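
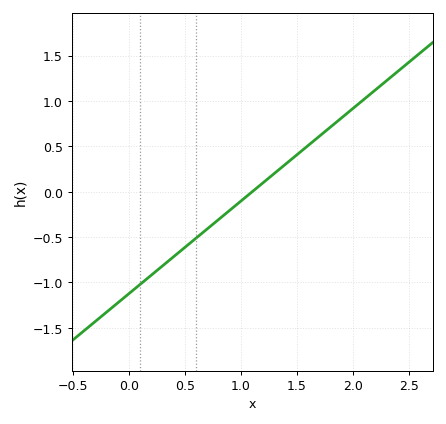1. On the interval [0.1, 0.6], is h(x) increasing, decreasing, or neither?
increasing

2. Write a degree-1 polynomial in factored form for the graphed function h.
y = 1.02(x - 1.1)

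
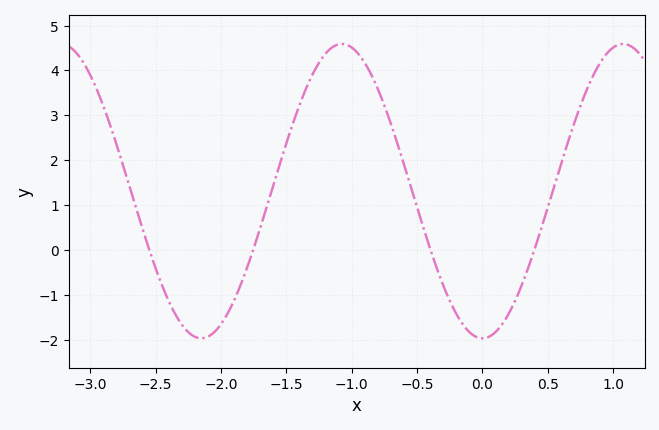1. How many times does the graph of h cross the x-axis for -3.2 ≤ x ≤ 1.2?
4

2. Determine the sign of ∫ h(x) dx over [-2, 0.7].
positive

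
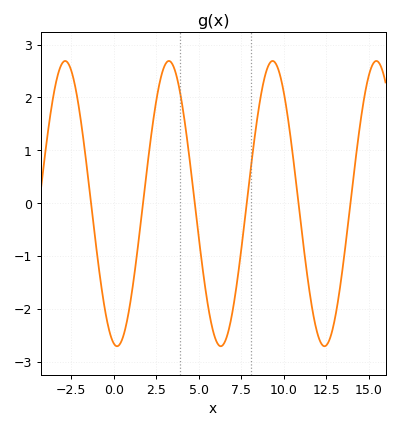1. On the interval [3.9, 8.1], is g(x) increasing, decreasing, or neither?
neither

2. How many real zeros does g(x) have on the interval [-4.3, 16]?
6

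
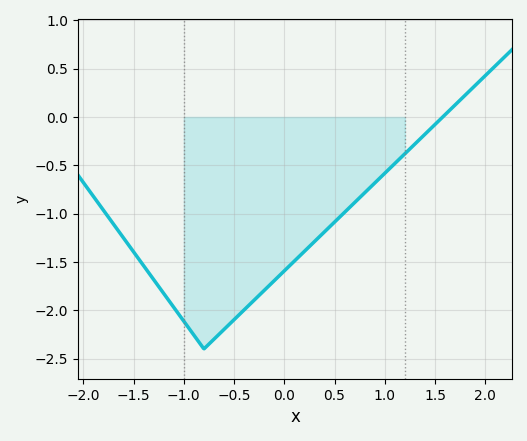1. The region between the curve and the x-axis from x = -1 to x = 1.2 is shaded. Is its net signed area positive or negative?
negative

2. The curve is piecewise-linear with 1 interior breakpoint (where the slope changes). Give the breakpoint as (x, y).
(-0.8, -2.4)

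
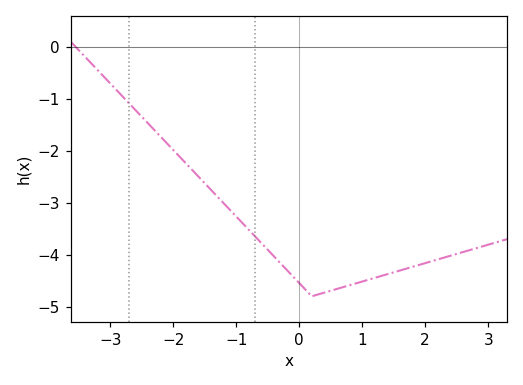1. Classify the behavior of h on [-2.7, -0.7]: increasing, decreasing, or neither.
decreasing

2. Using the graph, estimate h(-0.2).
-4.3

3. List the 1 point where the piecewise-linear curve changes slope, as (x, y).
(0.2, -4.8)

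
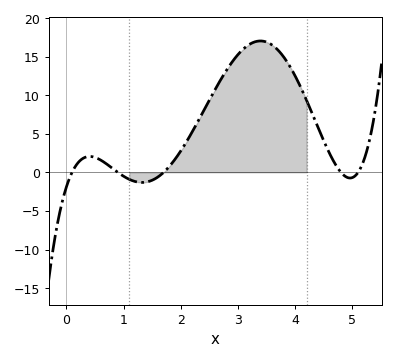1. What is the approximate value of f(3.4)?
17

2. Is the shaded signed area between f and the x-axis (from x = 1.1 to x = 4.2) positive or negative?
positive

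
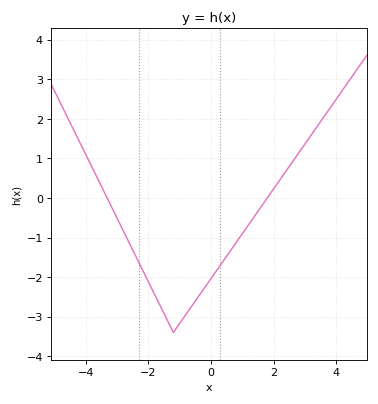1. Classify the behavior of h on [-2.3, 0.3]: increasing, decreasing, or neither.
neither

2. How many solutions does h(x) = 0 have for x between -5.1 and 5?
2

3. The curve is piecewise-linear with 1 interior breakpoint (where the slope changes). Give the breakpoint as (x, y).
(-1.2, -3.4)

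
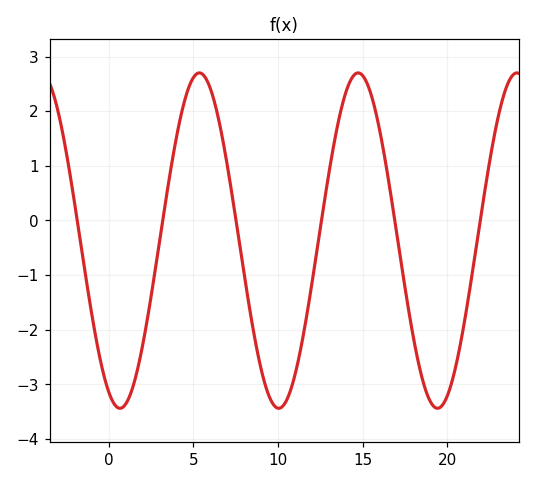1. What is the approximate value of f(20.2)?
-3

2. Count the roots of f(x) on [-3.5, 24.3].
6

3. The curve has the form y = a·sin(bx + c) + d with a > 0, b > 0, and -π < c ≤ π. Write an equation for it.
y = 3.07sin(0.67x - 2) - 0.37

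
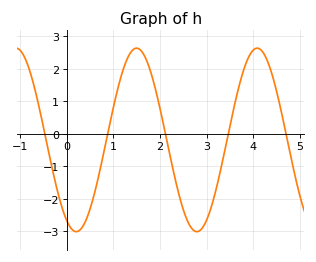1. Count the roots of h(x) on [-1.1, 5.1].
5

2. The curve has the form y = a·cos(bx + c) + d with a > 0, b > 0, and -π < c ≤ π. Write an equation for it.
y = 2.82cos(2.43x + 2.65) - 0.19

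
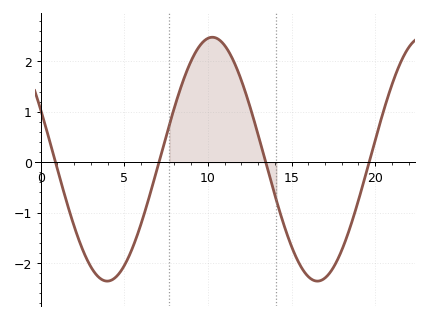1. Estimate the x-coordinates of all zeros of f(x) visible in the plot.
0.89, 7.07, 13.5, 19.6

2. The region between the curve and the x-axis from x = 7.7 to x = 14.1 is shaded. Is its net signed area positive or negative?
positive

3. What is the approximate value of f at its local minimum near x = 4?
-2.36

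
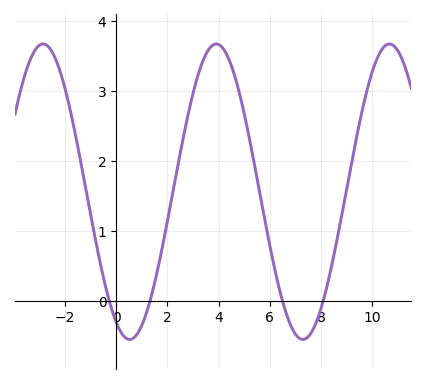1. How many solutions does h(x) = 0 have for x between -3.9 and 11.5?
4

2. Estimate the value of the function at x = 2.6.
2.3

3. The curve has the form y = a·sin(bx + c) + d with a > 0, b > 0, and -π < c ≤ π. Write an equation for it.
y = 2.11sin(0.93x - 2.1) + 1.56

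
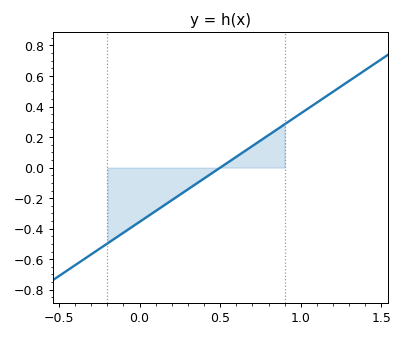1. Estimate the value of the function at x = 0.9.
0.284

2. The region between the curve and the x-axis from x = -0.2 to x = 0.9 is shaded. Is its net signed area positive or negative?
negative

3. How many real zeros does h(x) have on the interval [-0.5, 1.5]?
1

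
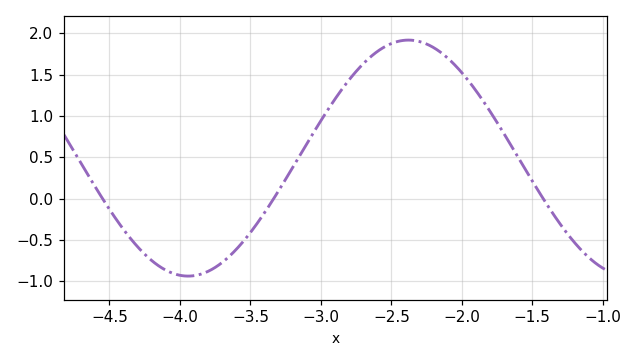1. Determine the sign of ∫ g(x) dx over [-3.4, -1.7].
positive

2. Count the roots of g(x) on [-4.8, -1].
3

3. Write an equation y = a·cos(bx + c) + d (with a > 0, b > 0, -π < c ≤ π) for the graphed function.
y = 1.43cos(2x - 1.5) + 0.49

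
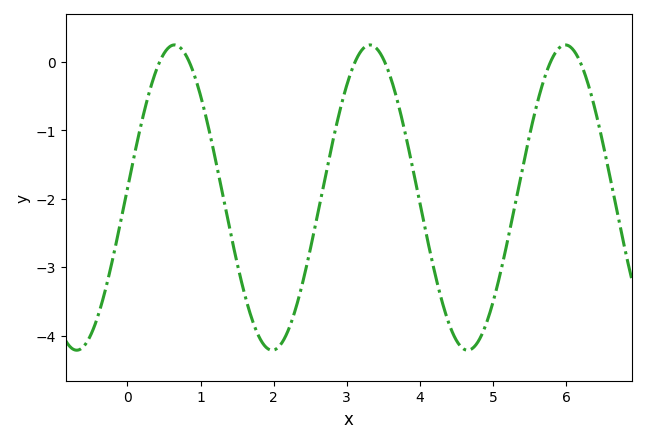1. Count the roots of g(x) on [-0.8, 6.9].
6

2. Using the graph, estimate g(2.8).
-1.2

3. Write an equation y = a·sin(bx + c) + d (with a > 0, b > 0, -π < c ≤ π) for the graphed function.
y = 2.23sin(2.4x + 0.06) - 1.98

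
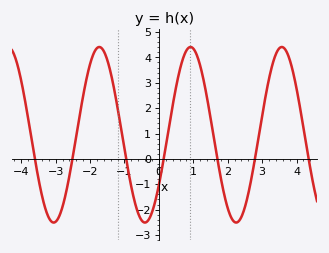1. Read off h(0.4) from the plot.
2.1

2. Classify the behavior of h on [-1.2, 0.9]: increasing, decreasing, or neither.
neither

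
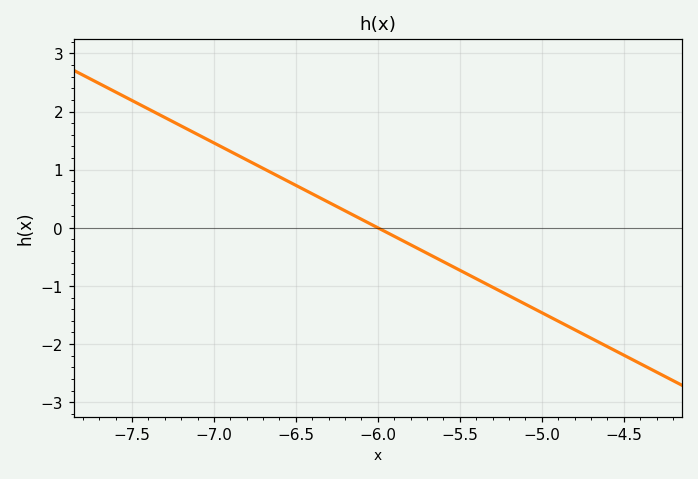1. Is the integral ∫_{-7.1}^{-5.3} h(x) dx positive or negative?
positive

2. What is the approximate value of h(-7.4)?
2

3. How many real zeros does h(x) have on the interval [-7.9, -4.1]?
1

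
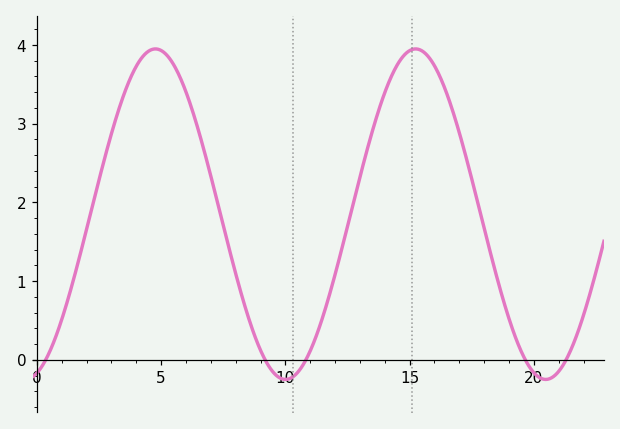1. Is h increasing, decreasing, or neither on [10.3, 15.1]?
increasing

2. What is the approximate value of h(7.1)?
2.21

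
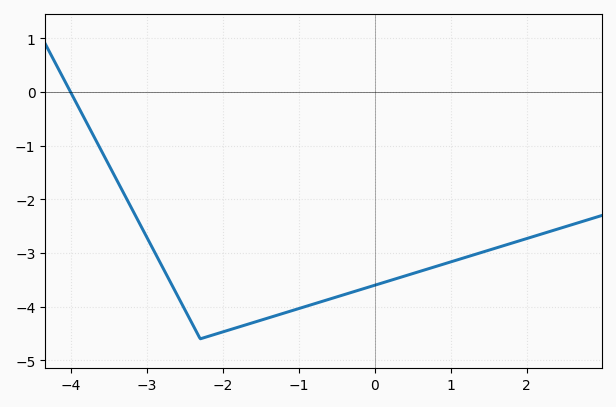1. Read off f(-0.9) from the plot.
-4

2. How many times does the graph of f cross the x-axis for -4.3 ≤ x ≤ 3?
1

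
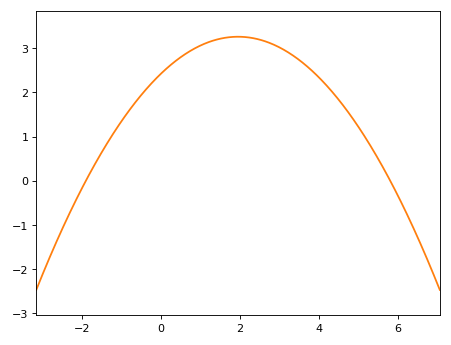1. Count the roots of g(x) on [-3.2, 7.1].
2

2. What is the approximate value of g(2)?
3.26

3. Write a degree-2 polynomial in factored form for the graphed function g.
y = -0.22(x + 1.9)(x - 5.8)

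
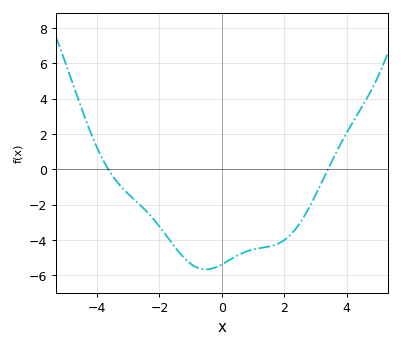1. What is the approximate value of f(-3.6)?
-0.111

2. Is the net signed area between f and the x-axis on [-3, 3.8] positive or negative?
negative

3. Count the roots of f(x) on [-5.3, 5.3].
2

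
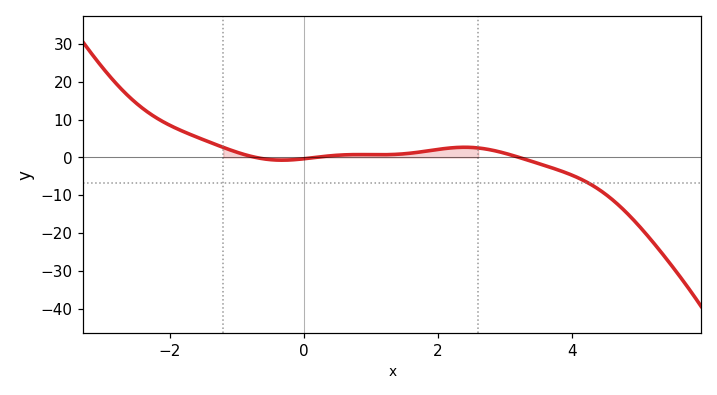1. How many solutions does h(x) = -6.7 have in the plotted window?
1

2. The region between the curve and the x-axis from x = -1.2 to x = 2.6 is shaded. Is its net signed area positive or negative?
positive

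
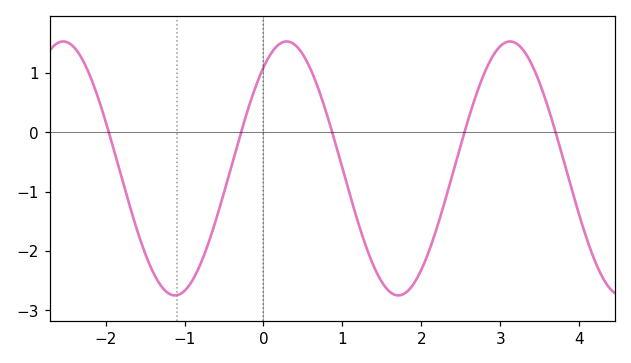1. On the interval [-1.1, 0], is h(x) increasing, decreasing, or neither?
increasing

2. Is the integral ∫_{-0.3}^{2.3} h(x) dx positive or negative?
negative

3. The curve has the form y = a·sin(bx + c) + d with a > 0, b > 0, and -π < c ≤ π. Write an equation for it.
y = 2.14sin(2.2x + 0.92) - 0.61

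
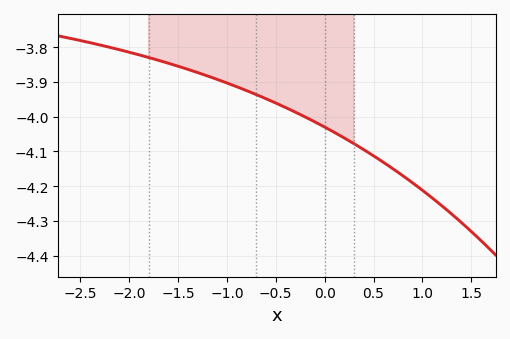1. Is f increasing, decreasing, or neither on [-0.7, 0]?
decreasing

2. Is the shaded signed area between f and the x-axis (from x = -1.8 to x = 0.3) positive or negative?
negative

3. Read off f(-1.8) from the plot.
-3.83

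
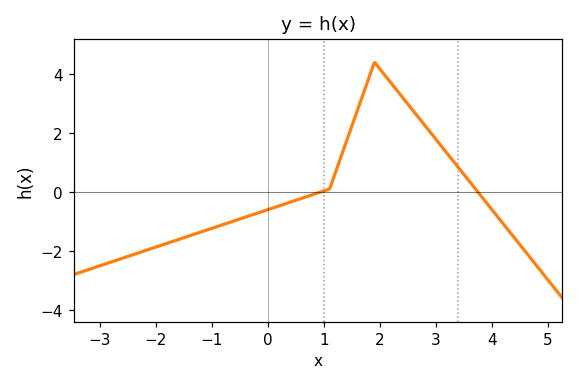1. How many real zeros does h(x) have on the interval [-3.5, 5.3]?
2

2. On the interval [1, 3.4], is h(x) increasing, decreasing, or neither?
neither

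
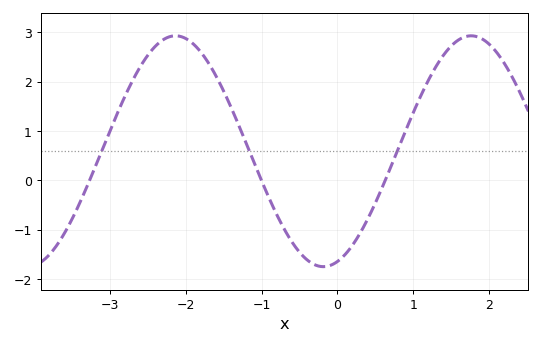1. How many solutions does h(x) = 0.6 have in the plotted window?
3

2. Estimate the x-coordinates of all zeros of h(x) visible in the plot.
-3.3, -1, 0.6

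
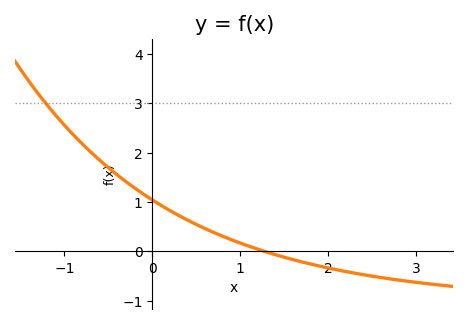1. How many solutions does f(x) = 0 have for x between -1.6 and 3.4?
1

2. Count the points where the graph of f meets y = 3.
1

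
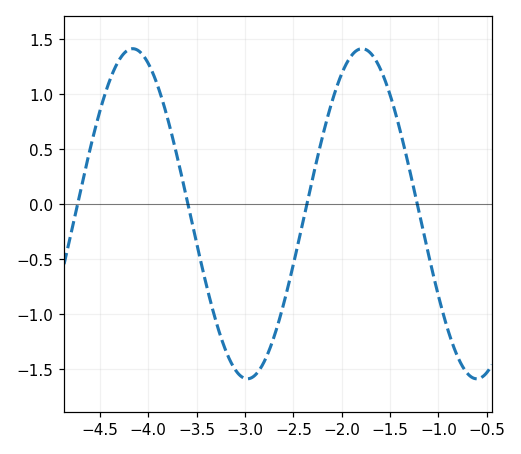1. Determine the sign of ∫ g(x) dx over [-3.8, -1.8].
negative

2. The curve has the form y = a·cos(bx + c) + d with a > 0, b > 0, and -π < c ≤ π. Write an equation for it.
y = 1.5cos(2.65x - 1.54) - 0.09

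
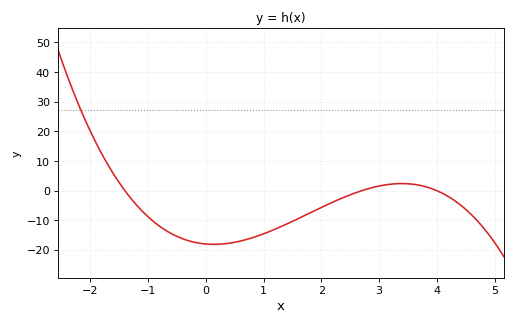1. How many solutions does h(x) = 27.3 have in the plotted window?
1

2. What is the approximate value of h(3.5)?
2.33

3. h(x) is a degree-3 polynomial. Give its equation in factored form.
y = -1.19(x + 1.4)(x - 2.7)(x - 4)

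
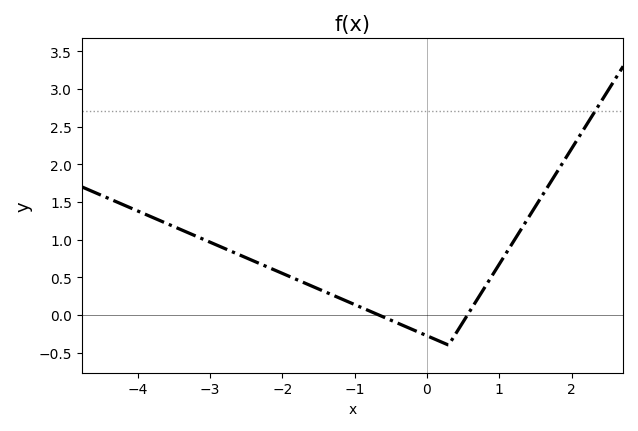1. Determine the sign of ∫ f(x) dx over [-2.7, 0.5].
positive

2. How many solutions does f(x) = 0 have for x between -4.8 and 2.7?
2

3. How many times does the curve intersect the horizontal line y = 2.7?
1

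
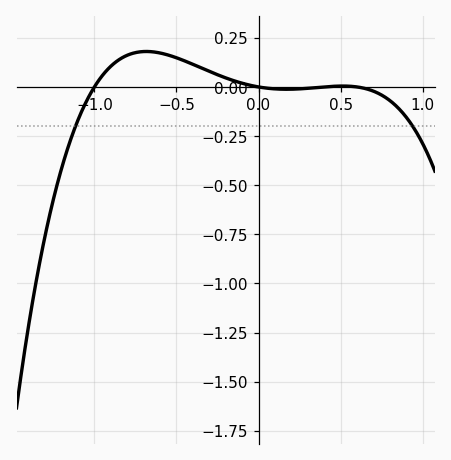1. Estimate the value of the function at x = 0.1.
0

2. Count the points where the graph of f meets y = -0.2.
2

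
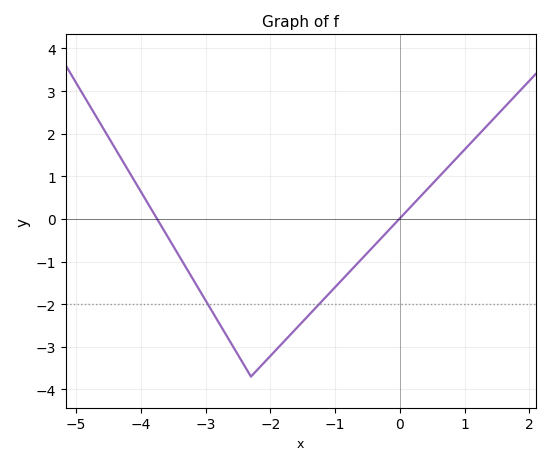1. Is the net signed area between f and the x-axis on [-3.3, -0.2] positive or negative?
negative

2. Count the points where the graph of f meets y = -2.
2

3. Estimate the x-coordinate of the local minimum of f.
-2.3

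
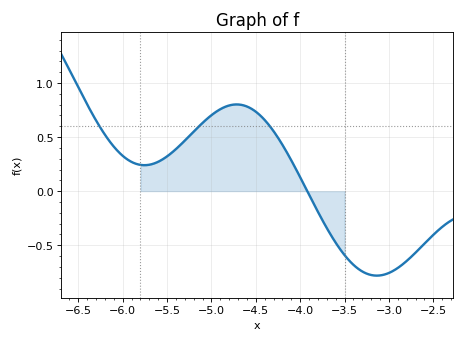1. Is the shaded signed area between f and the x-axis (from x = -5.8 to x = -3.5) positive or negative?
positive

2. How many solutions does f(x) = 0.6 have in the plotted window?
3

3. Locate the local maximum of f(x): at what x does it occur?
-4.7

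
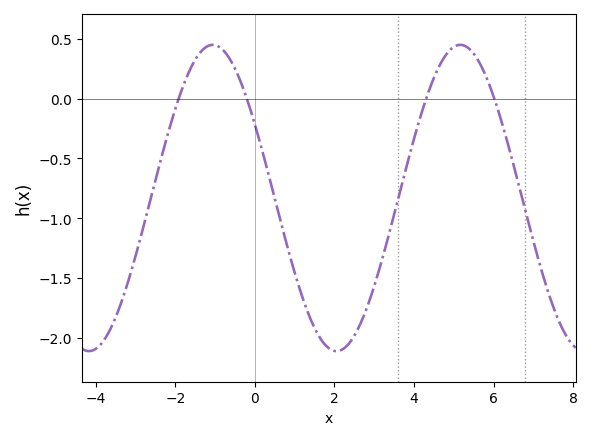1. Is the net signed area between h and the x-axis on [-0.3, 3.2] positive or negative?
negative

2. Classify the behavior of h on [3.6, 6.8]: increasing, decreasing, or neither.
neither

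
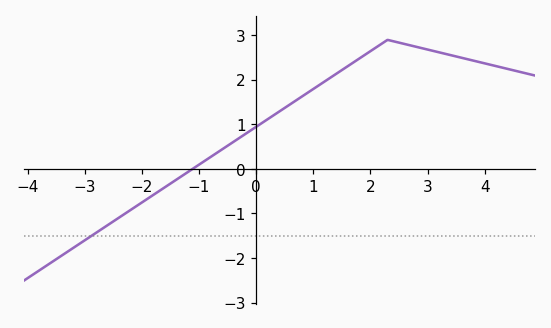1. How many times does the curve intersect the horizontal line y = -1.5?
1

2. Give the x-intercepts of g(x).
-1.2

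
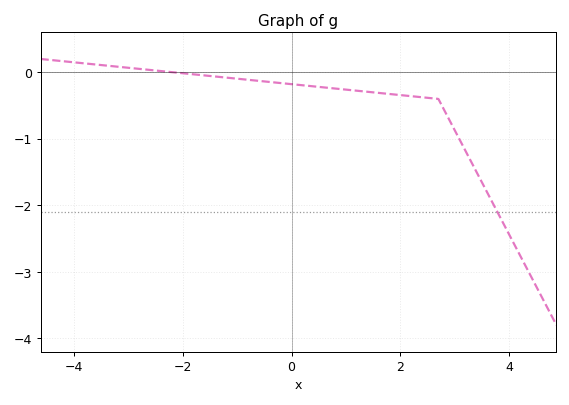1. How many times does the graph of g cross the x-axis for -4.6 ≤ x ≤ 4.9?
1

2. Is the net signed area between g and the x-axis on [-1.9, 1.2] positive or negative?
negative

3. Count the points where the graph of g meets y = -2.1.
1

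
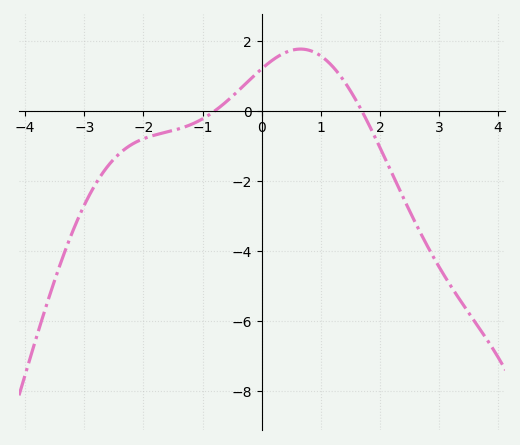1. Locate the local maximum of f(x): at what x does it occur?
0.6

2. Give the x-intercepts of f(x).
-0.8, 1.6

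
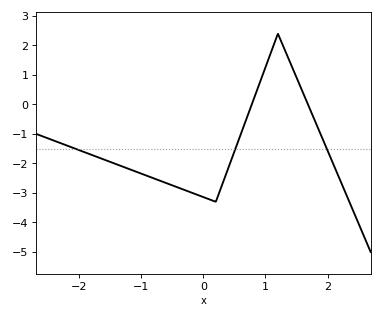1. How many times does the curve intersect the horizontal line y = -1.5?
3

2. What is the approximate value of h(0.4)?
-2.2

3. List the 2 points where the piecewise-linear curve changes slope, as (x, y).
(0.2, -3.3); (1.2, 2.4)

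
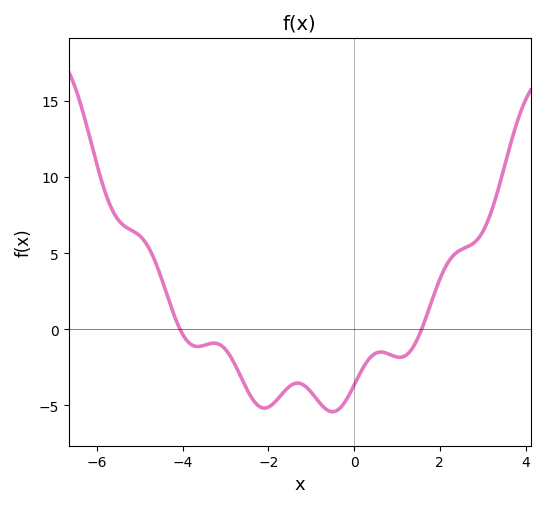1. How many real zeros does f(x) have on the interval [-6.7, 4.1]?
2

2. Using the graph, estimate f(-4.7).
5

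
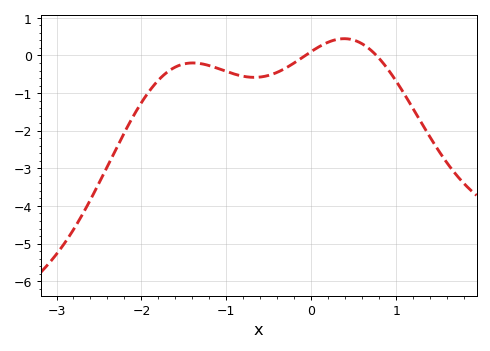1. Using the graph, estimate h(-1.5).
-0.225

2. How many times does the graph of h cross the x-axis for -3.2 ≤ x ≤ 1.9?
2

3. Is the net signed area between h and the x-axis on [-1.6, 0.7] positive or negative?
negative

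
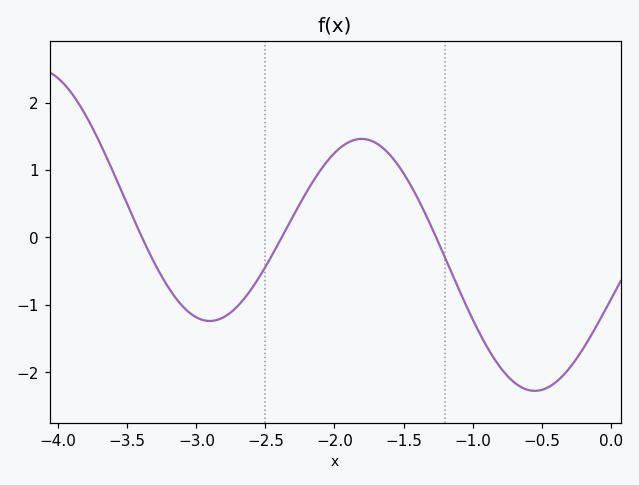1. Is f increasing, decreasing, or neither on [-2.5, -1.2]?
neither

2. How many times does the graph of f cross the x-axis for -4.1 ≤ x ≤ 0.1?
3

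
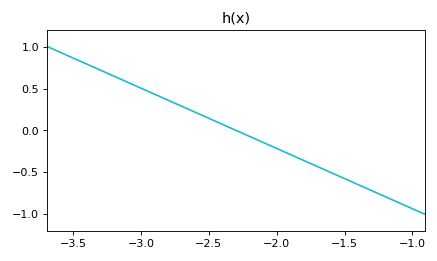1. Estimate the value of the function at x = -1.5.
-0.6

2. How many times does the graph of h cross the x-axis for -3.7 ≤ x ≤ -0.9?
1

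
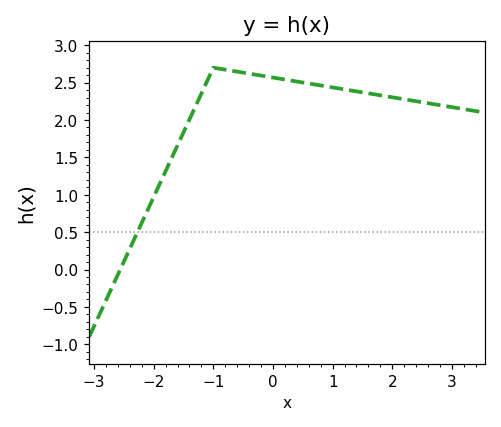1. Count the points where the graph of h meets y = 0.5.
1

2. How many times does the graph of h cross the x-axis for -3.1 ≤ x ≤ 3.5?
1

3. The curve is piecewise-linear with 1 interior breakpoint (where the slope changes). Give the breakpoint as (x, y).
(-1, 2.7)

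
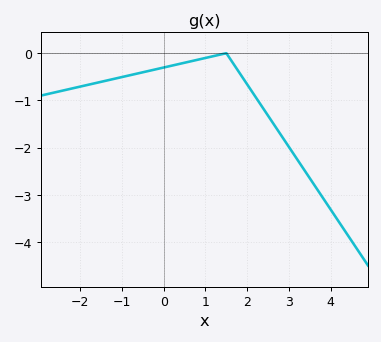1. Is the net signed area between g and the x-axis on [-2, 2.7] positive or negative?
negative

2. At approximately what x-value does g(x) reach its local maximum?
1.5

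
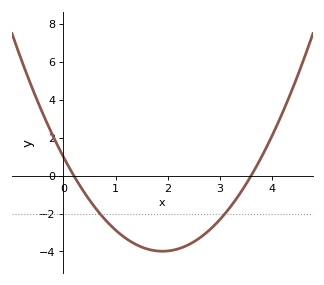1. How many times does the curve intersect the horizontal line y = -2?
2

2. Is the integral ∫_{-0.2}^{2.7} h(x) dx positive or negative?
negative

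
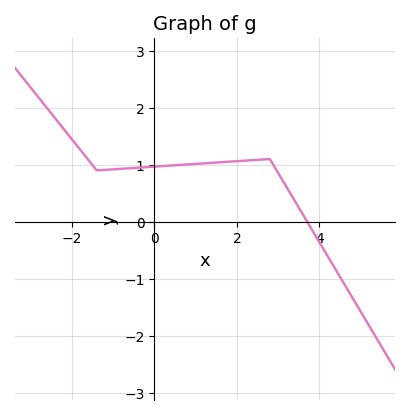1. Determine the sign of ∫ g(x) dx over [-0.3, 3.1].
positive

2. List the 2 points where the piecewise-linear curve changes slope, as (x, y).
(-1.4, 0.9); (2.8, 1.1)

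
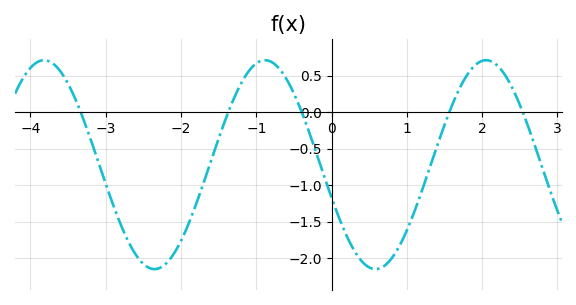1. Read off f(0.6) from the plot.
-2.15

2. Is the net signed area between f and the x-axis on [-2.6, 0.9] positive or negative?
negative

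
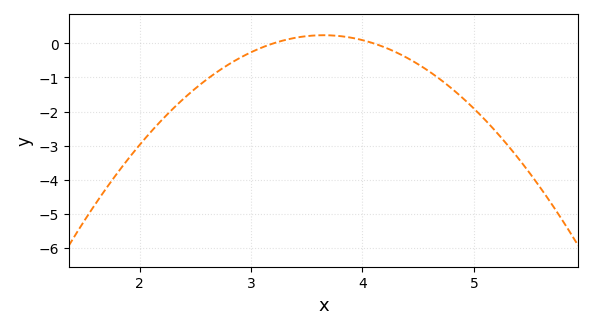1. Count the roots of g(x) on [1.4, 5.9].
2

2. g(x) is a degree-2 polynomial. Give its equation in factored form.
y = -1.18(x - 3.2)(x - 4.1)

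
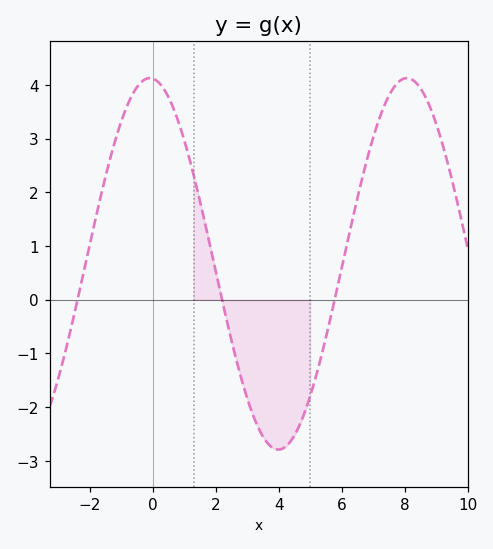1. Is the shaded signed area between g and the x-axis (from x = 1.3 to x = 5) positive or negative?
negative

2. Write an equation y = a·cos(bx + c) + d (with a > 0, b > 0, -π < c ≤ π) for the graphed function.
y = 3.46cos(0.77x + 0.07) + 0.67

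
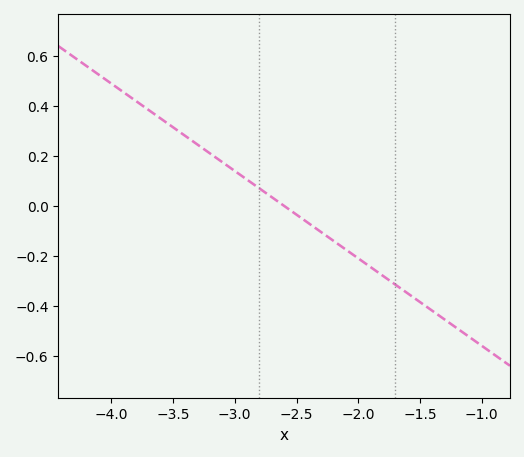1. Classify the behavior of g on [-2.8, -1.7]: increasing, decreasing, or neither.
decreasing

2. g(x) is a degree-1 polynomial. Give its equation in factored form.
y = -0.35(x + 2.6)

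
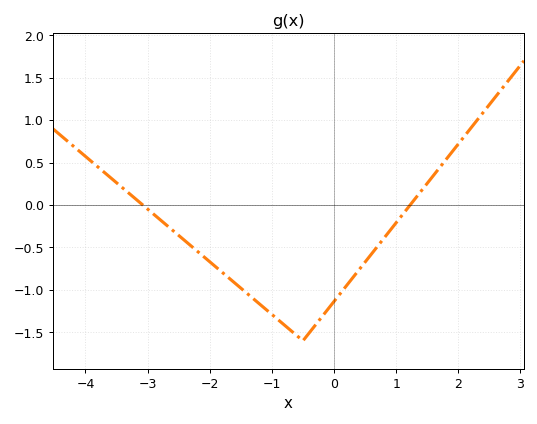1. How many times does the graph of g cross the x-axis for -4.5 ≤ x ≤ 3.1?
2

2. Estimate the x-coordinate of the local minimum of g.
-0.6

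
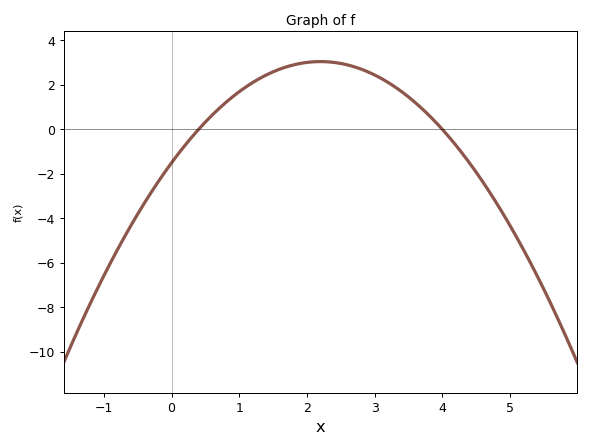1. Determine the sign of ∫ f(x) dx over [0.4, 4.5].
positive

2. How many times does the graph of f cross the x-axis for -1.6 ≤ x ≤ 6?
2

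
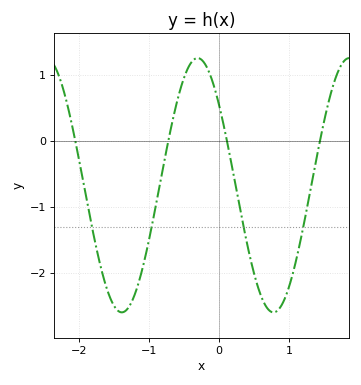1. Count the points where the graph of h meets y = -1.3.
4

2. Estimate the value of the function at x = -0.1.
0.9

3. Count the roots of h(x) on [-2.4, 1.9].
4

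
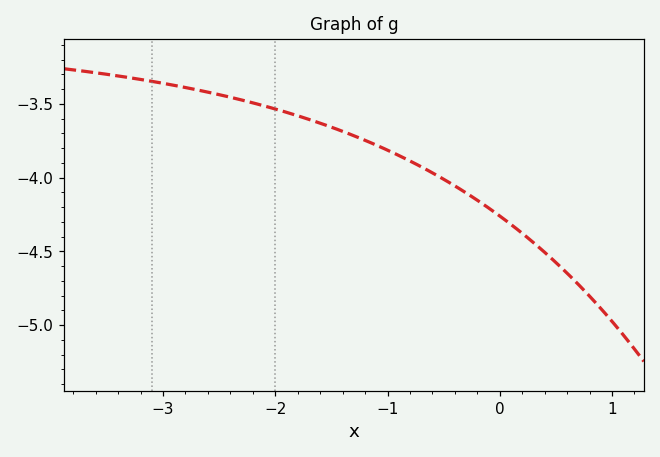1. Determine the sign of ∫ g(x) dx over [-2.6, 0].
negative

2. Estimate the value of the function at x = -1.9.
-3.56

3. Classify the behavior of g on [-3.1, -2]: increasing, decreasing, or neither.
decreasing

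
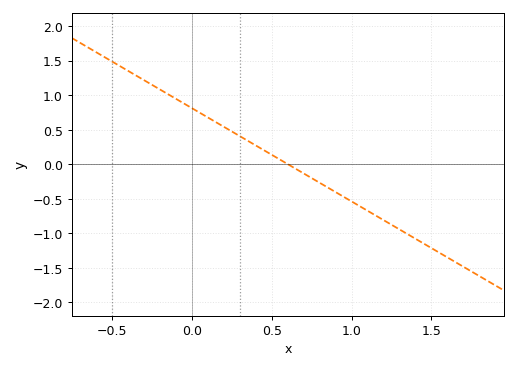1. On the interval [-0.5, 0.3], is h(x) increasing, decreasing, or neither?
decreasing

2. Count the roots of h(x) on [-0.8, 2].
1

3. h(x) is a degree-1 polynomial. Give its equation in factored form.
y = -1.35(x - 0.6)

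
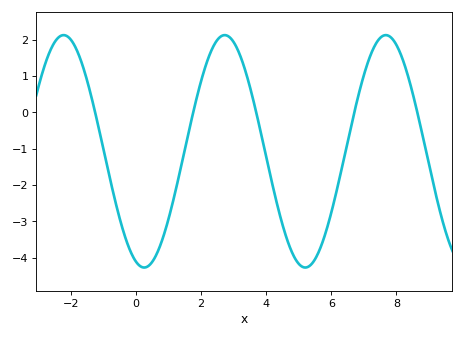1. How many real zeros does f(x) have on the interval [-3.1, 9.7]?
5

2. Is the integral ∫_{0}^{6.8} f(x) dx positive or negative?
negative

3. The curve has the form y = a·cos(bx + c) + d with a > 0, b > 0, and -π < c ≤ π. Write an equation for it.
y = 3.2cos(1.3x + 2.8) - 1.07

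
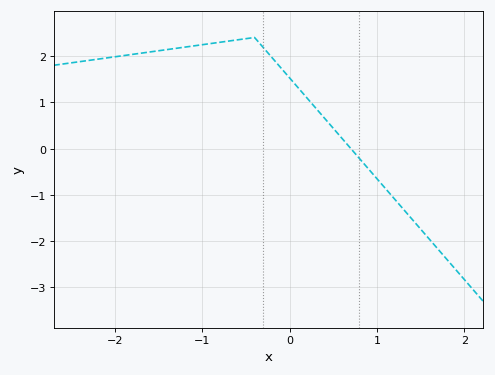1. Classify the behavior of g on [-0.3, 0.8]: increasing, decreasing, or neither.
decreasing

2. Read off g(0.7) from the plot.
0.004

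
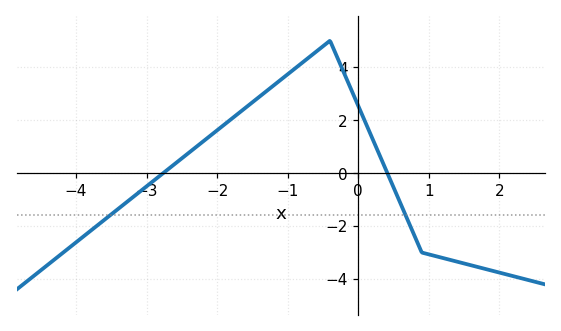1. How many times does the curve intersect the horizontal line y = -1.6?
2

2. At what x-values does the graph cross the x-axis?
-2.76, 0.413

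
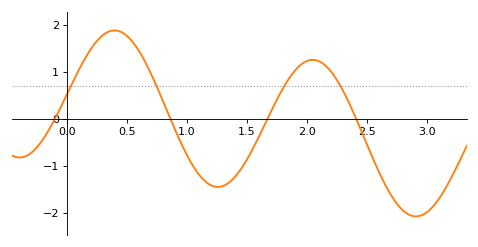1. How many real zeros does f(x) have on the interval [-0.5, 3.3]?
4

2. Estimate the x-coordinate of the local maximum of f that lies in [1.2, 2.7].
2.05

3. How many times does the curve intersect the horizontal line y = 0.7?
4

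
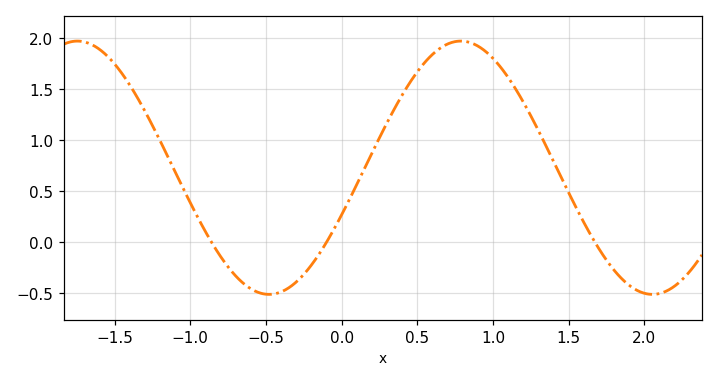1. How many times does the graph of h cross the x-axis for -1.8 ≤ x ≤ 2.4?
3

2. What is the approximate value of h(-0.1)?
0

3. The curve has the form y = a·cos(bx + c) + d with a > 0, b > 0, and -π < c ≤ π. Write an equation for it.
y = 1.24cos(2.5x - 2) + 0.73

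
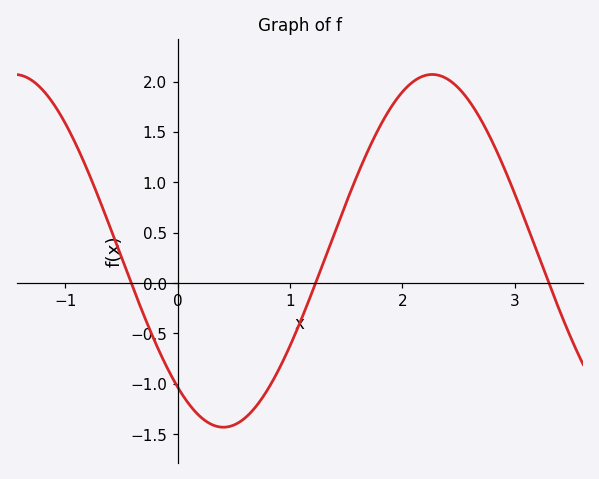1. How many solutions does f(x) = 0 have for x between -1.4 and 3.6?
3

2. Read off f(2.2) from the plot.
2.05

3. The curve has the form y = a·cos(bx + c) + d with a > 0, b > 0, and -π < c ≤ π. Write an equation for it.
y = 1.75cos(1.7x + 2.5) + 0.32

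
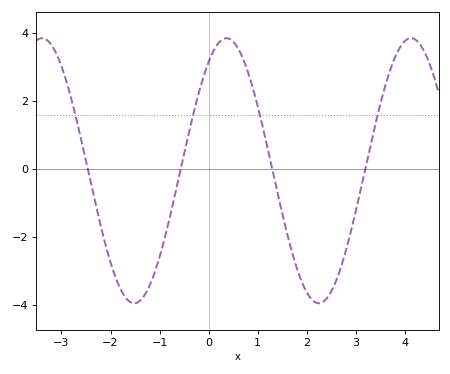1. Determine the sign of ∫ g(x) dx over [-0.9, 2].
positive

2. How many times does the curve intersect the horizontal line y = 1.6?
4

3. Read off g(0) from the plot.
3.15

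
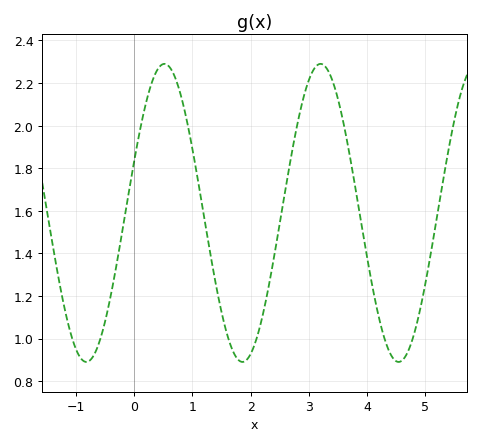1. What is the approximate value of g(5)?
1.26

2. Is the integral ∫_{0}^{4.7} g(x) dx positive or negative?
positive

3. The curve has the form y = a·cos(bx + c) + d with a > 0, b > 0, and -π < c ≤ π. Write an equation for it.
y = 0.7cos(2.3x - 1.2) + 1.59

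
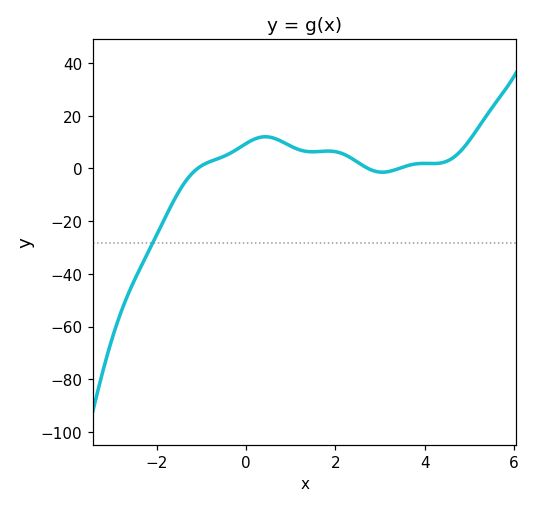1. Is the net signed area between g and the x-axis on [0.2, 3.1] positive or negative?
positive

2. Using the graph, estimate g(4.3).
2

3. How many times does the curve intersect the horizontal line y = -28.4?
1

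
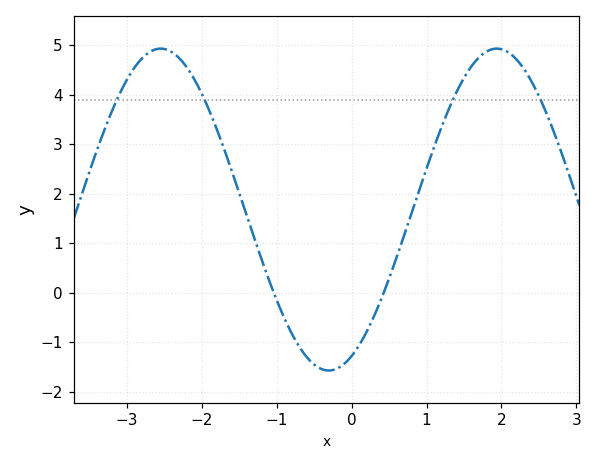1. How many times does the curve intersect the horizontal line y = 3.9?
4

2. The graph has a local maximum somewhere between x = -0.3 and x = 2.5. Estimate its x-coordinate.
1.9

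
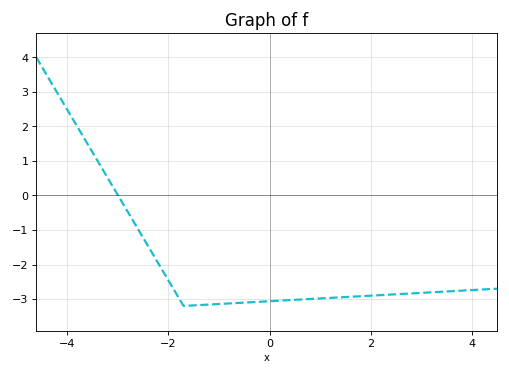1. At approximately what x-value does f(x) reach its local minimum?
-1.6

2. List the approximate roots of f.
-3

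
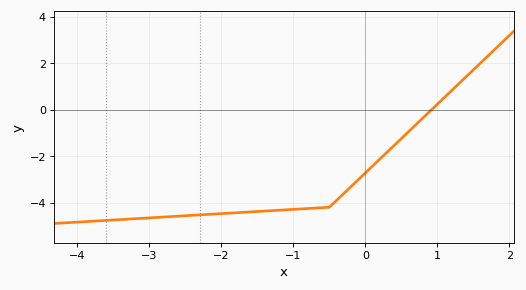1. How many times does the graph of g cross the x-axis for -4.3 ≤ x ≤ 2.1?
1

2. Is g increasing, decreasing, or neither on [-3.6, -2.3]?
increasing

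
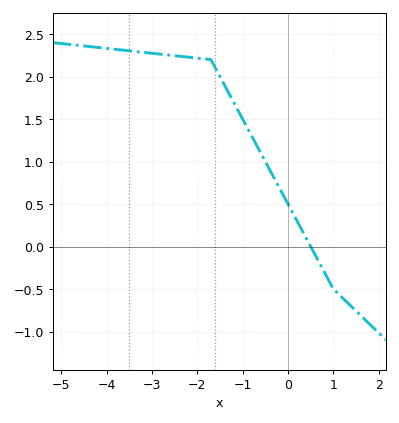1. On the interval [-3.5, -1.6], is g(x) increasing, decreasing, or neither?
decreasing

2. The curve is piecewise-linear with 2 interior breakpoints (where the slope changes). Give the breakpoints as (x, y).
(-1.7, 2.2); (1, -0.5)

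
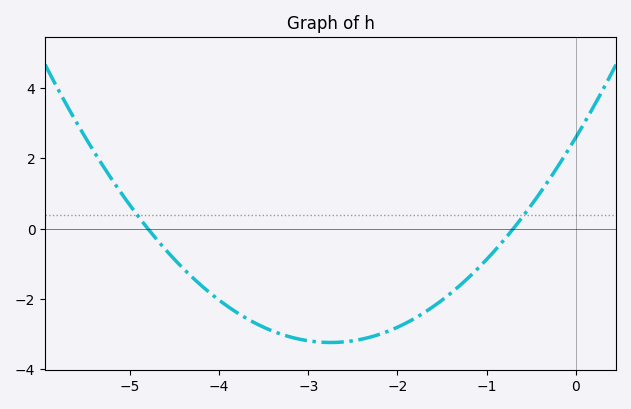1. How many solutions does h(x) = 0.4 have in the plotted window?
2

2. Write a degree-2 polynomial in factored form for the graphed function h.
y = 0.77(x + 4.8)(x + 0.7)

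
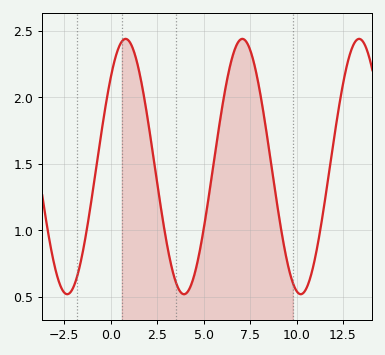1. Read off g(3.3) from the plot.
0.7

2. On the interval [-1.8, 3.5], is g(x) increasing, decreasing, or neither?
neither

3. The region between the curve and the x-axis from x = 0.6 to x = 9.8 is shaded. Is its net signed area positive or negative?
positive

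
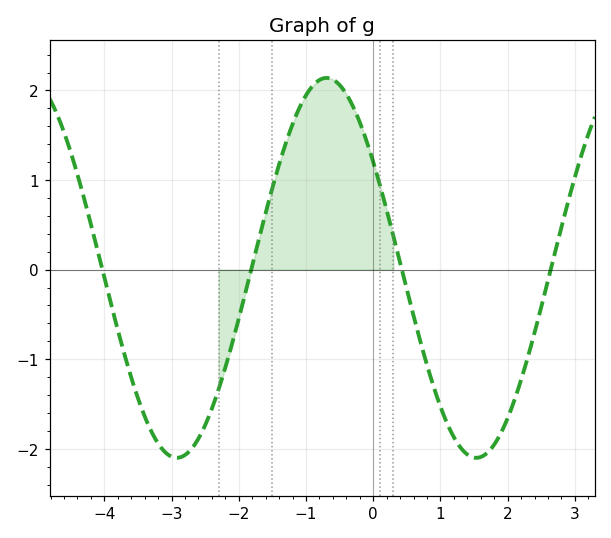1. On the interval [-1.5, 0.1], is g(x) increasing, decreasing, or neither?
neither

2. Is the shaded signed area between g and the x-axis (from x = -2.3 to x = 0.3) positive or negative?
positive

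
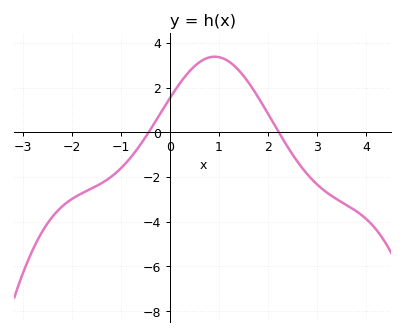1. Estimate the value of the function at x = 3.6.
-3.2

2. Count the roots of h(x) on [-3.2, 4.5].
2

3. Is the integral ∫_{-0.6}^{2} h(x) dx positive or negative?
positive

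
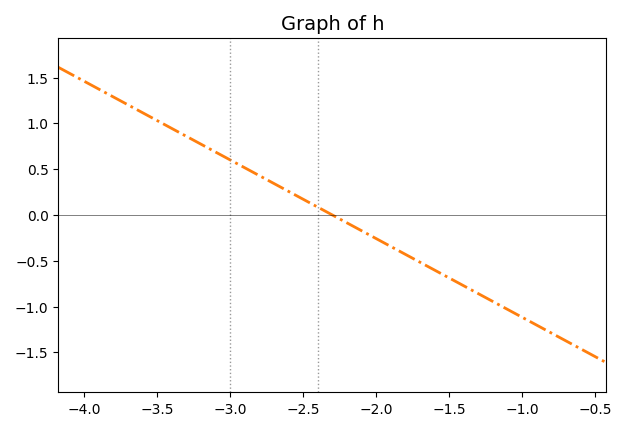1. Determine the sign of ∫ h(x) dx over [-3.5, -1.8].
positive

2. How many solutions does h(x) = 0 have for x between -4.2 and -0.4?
1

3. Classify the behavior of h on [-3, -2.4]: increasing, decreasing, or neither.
decreasing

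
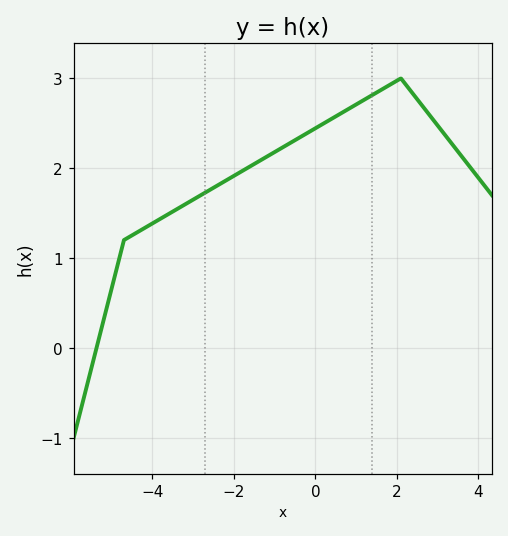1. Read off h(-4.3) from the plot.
1.3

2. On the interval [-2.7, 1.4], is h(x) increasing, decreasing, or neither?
increasing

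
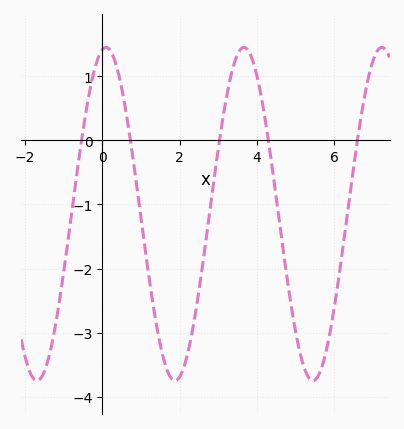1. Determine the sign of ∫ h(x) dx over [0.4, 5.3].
negative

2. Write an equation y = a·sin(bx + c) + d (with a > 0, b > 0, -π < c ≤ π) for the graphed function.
y = 2.6sin(1.8x + 1.4) - 1.15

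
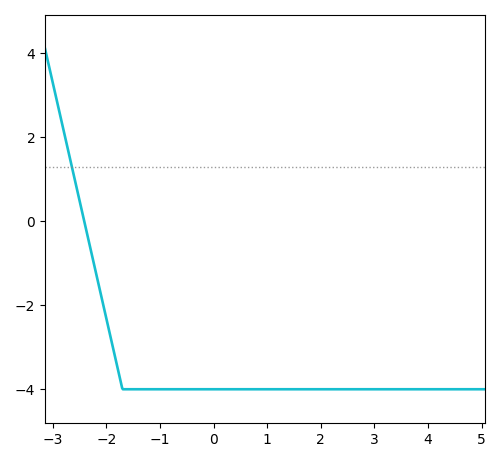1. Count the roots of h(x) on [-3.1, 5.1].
1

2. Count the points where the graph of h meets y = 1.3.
1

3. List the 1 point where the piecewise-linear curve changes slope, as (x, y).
(-1.7, -4)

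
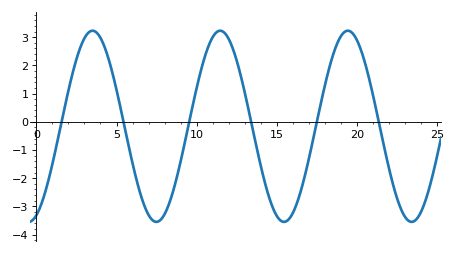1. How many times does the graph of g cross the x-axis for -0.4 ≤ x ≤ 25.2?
6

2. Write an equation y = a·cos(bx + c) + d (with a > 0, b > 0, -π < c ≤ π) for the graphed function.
y = 3.39cos(0.79x - 2.8) - 0.16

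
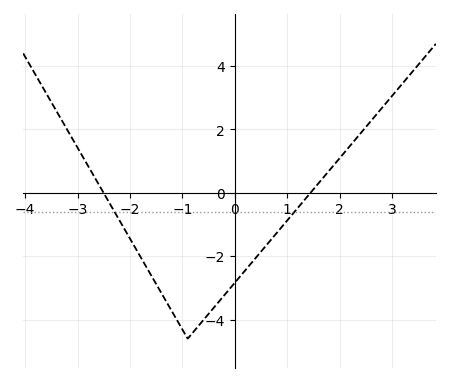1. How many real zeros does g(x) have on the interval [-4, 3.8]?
2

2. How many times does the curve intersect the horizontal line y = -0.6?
2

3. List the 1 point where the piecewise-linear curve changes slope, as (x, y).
(-0.9, -4.6)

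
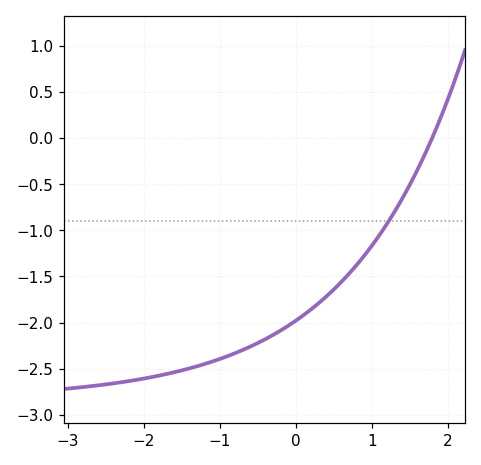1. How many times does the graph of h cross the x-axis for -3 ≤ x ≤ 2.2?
1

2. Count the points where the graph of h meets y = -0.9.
1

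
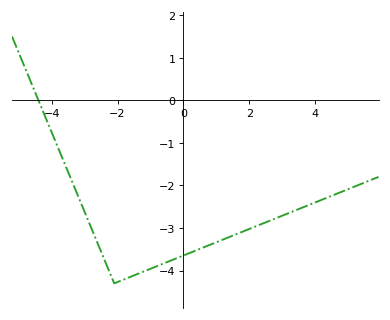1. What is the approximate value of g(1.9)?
-3.1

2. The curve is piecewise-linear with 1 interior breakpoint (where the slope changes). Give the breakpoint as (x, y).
(-2.1, -4.3)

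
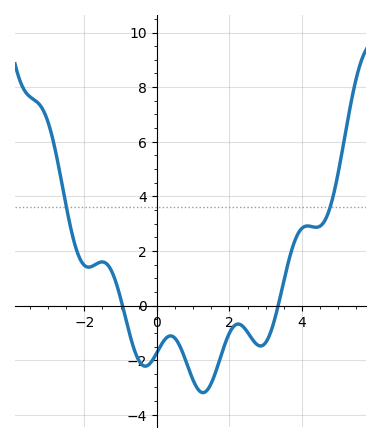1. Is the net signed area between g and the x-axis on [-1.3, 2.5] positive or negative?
negative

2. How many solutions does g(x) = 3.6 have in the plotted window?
2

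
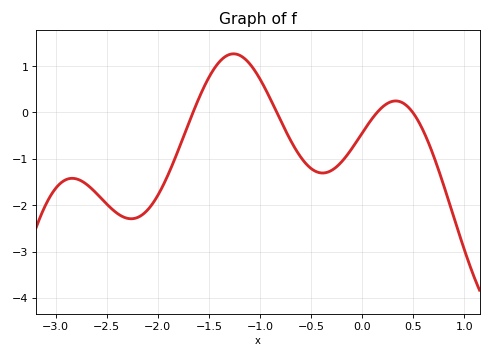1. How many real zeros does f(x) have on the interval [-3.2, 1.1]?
4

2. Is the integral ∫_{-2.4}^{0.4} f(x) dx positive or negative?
negative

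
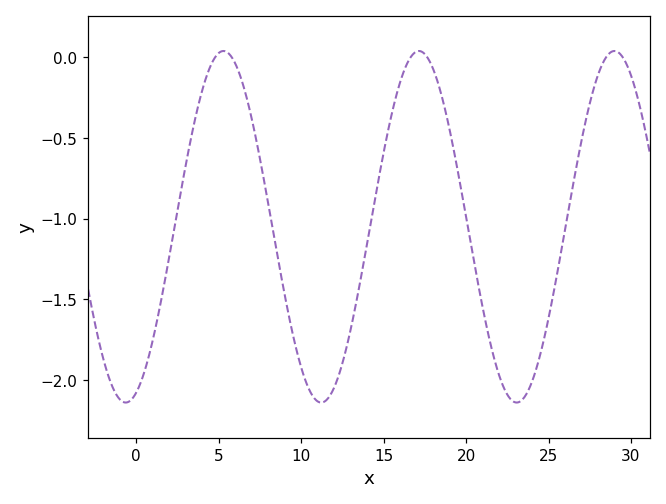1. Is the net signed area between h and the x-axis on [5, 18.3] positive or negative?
negative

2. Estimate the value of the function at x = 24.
-2.01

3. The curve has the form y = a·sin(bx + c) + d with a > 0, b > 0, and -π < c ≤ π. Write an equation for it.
y = 1.09sin(0.53x - 1.23) - 1.05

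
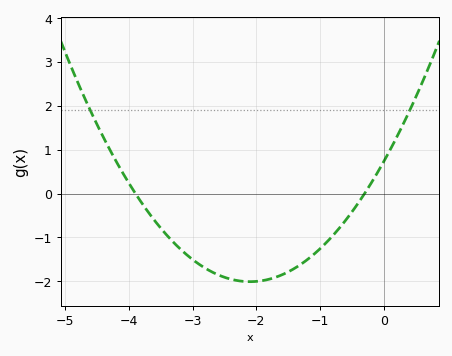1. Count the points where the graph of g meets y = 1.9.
2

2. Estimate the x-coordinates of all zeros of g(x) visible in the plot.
-3.9, -0.3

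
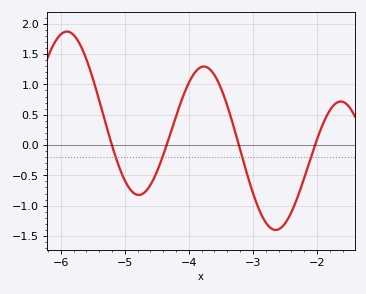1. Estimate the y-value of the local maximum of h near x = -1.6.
0.718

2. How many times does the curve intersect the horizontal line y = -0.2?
4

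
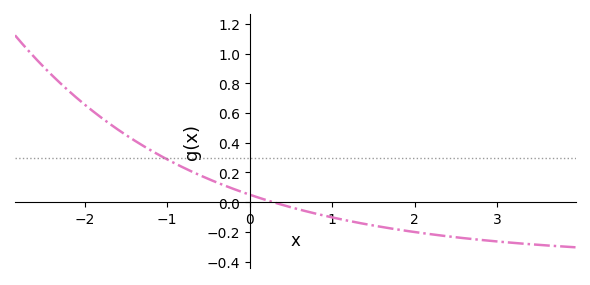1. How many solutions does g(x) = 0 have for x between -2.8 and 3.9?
1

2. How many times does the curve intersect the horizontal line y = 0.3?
1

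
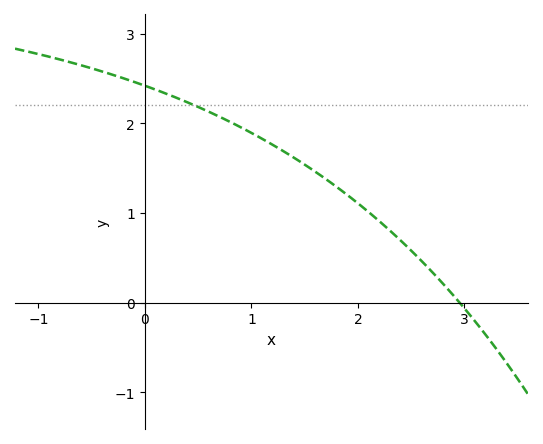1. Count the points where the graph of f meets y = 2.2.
1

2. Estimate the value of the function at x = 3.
-0.1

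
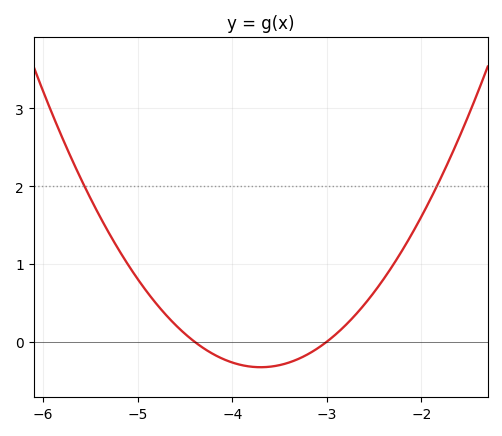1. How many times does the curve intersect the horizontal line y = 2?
2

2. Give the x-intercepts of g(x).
-4.4, -3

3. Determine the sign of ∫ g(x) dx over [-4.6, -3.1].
negative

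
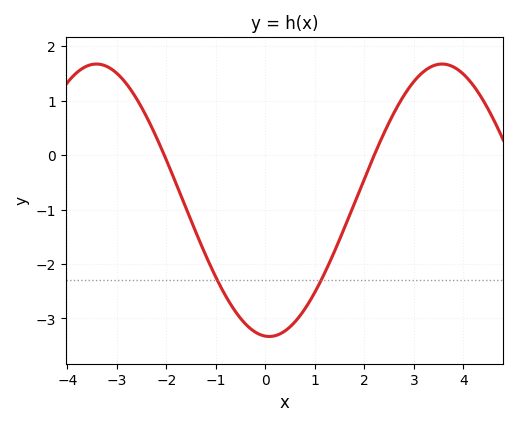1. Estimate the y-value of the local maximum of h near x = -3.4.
1.67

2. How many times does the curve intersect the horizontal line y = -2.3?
2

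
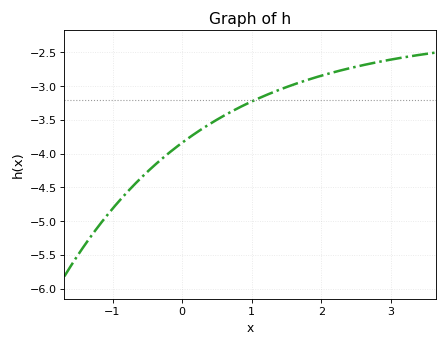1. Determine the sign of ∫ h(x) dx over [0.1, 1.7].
negative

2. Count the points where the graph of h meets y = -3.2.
1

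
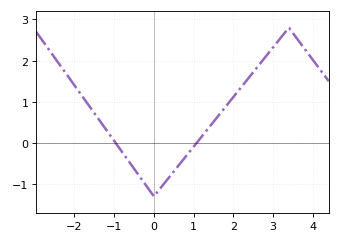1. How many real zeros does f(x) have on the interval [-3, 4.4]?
2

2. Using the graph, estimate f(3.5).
2.7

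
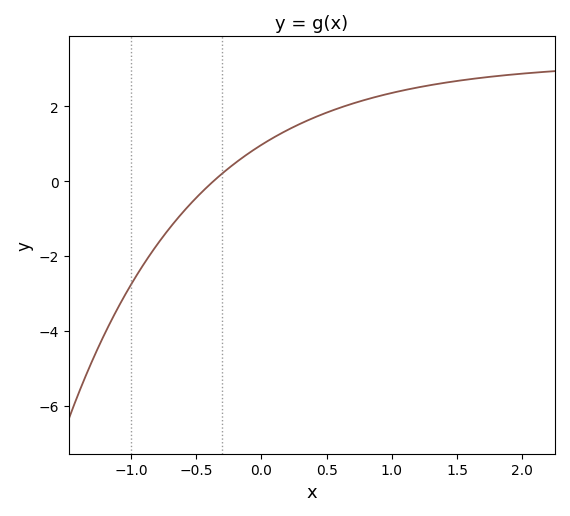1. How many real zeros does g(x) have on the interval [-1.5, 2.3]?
1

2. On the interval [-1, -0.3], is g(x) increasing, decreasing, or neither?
increasing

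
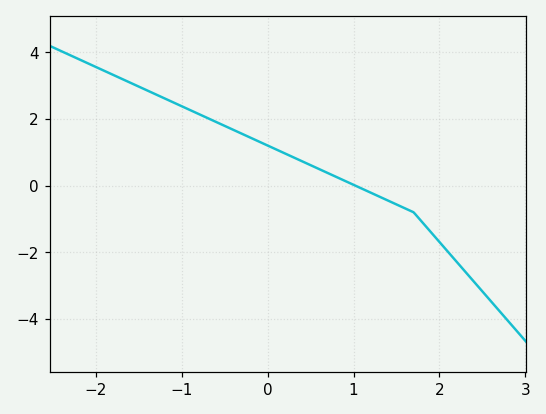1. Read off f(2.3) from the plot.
-2.6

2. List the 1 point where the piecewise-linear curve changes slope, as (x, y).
(1.7, -0.8)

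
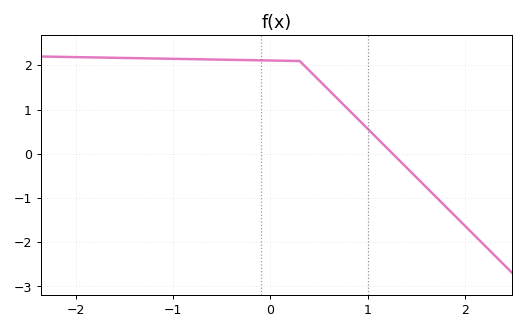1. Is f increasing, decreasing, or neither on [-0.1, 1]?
decreasing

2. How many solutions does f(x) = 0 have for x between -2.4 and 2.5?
1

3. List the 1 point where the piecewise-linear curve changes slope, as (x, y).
(0.3, 2.1)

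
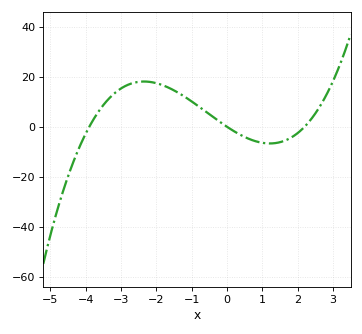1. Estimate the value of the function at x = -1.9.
17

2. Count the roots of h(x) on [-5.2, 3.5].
3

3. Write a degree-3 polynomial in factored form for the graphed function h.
y = 1.09(x + 3.9)(x - 0)(x - 2.2)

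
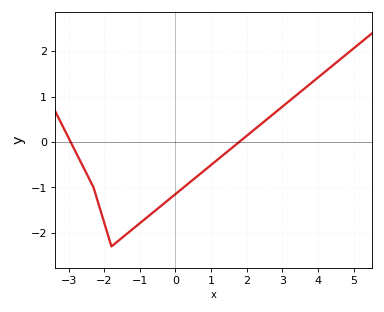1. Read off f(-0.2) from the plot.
-1.3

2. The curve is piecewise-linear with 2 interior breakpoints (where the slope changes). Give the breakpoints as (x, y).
(-2.3, -1); (-1.8, -2.3)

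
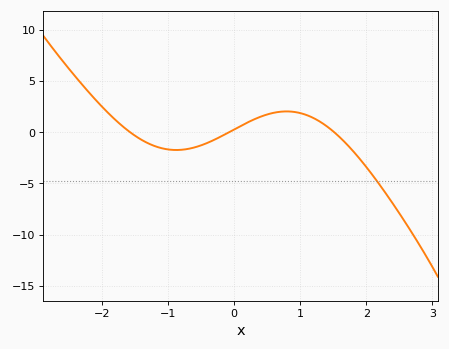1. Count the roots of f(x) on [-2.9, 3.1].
3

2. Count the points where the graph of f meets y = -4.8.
1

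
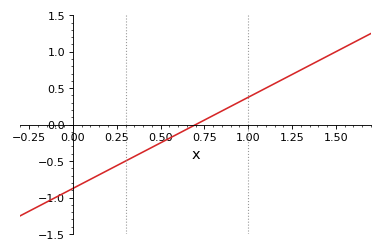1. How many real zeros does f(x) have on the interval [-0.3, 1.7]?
1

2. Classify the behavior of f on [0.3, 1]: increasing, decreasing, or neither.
increasing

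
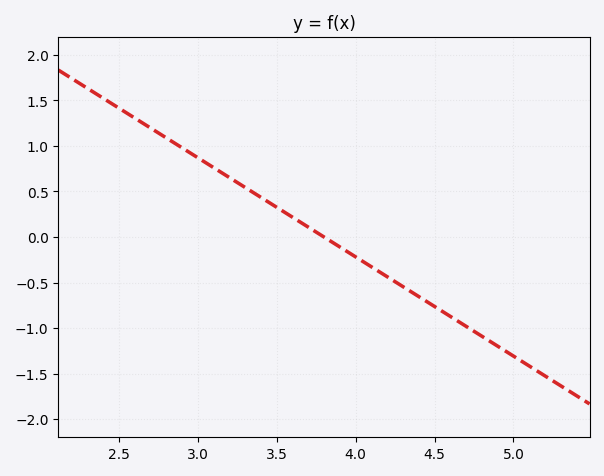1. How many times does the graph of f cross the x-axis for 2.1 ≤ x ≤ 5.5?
1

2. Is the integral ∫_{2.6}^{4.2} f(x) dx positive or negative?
positive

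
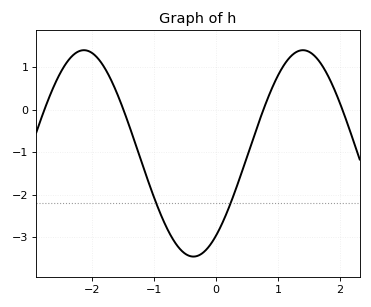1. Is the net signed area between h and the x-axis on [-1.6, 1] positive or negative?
negative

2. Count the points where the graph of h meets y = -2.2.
2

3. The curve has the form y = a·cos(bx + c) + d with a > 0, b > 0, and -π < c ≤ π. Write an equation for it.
y = 2.43cos(1.78x - 2.49) - 1.03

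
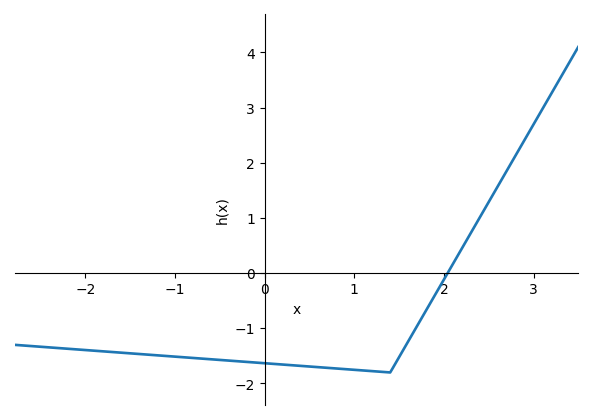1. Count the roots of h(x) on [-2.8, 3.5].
1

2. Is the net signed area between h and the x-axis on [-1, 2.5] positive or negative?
negative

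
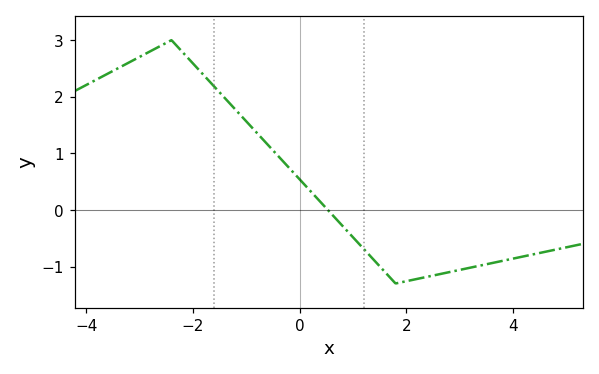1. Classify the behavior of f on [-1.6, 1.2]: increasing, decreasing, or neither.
decreasing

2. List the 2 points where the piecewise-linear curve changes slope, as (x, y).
(-2.4, 3); (1.8, -1.3)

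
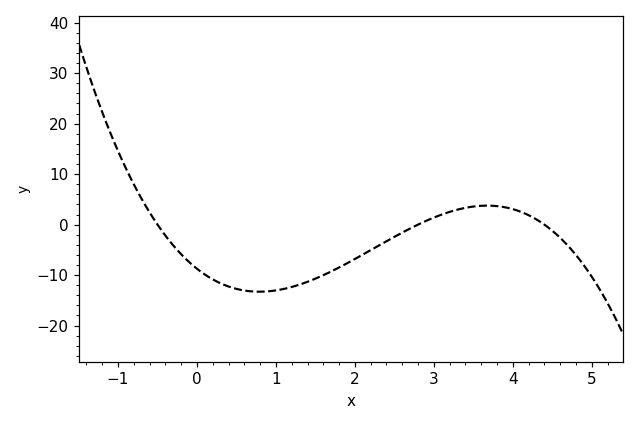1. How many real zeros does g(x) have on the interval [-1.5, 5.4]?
3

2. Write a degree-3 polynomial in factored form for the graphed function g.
y = -1.42(x + 0.5)(x - 2.8)(x - 4.4)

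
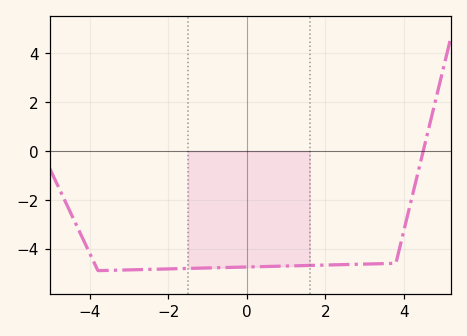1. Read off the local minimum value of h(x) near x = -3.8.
-4.8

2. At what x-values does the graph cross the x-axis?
4.4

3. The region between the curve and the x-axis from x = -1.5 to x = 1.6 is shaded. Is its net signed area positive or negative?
negative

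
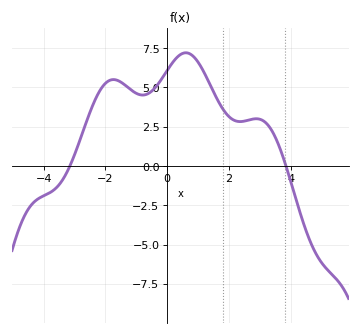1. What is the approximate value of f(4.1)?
-1.64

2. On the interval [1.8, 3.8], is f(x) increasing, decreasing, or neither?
neither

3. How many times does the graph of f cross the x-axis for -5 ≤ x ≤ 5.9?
2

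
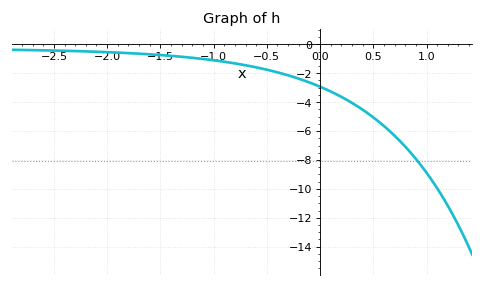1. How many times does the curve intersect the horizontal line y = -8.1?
1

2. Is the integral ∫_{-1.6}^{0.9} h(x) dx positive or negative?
negative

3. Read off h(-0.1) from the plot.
-2.6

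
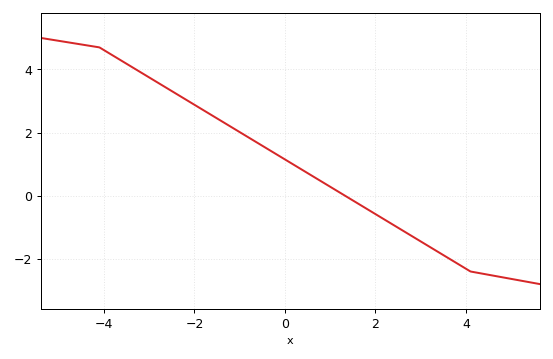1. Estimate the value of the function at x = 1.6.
-0.2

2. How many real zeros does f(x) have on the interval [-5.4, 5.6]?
1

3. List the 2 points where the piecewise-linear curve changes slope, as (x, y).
(-4.1, 4.7); (4.1, -2.4)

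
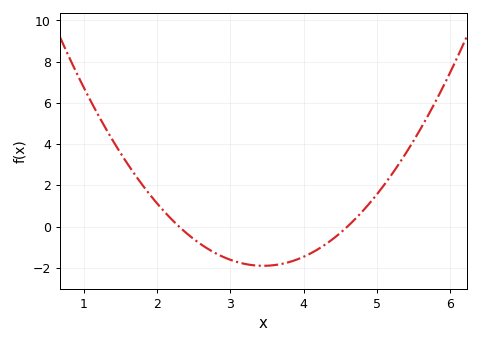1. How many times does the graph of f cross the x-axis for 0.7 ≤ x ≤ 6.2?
2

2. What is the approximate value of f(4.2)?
-1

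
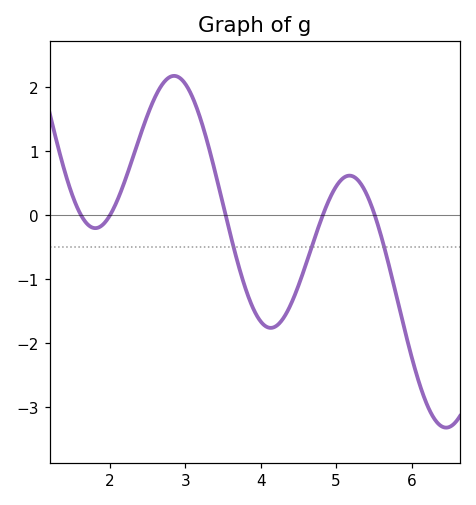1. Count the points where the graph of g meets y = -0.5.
3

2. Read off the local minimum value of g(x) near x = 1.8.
-0.203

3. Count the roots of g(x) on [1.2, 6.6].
5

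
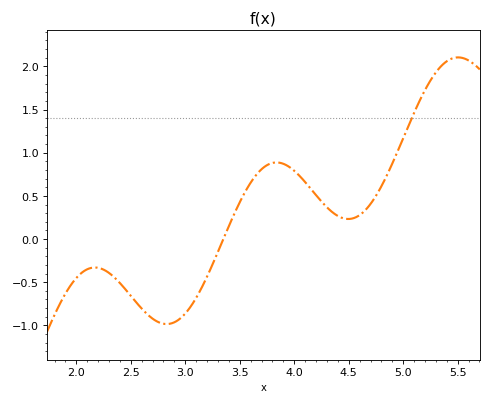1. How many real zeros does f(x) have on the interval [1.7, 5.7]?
1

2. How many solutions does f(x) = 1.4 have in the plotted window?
1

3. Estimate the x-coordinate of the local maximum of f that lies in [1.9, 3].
2.17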